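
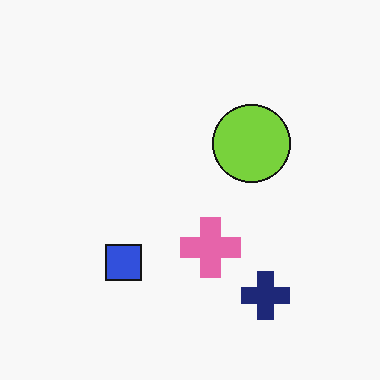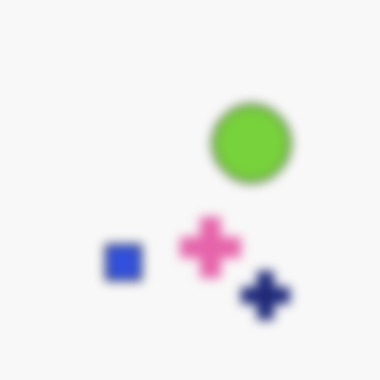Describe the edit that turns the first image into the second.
Strongly gaussian-blurred.

Shape edges and outlines are uniformly softened across the whole image.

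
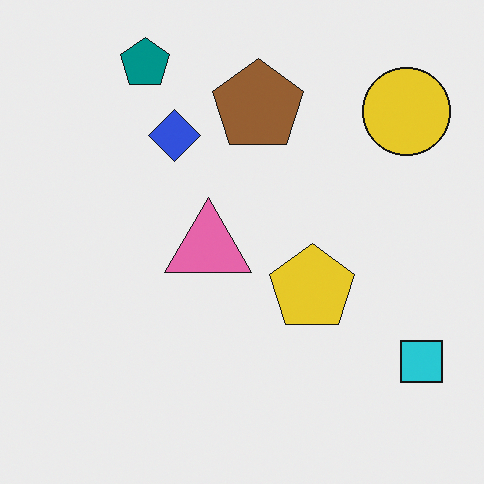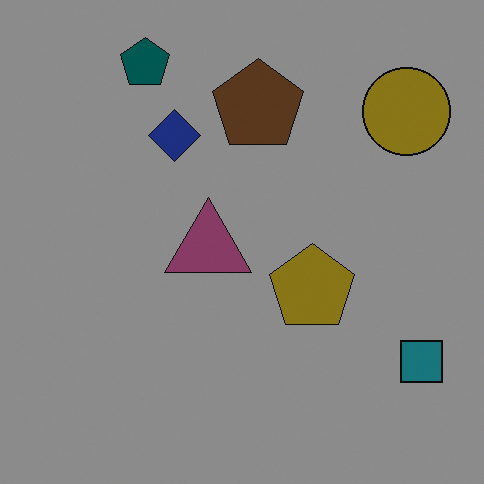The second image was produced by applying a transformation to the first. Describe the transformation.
It was noticeably darkened.

Every pixel — background and shapes alike — is uniformly darkened.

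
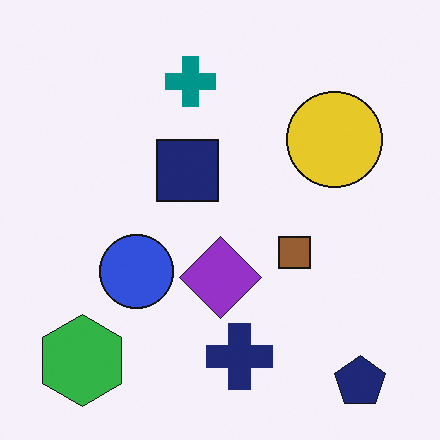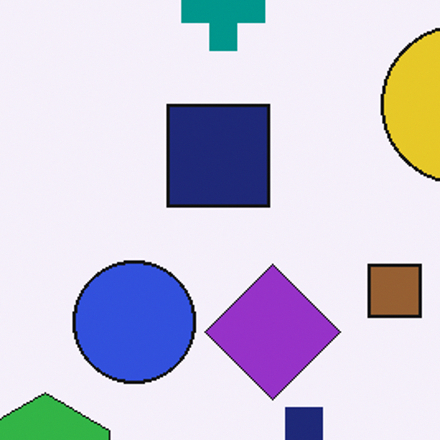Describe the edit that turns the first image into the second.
This is the original image cropped to a noticeably smaller region and rescaled.

The visible shapes are larger and the field of view is narrower; shapes near the original edges may be partly or wholly outside the frame — a crop-and-rescale.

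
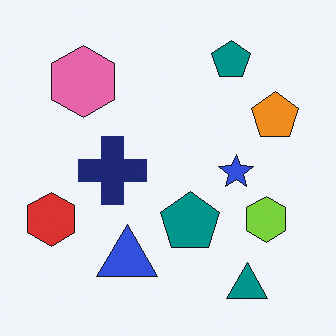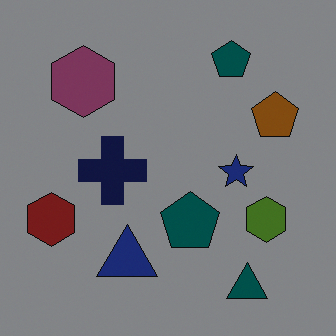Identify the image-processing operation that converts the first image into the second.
The image was substantially darkened.

Every pixel — background and shapes alike — is uniformly darkened.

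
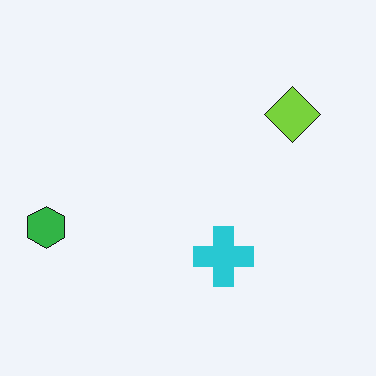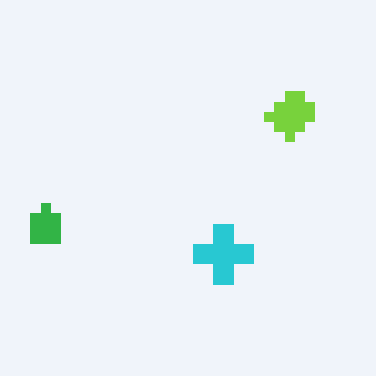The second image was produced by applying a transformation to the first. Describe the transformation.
It was heavily pixelated into large blocks.

Shapes are reduced to large square blocks; fine edges and outlines are lost — a downscale-then-upscale (mosaic) effect.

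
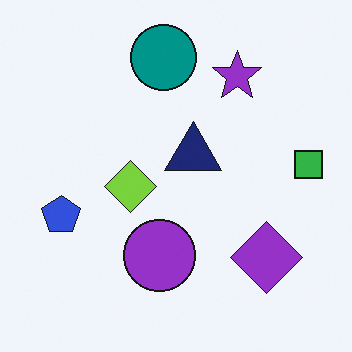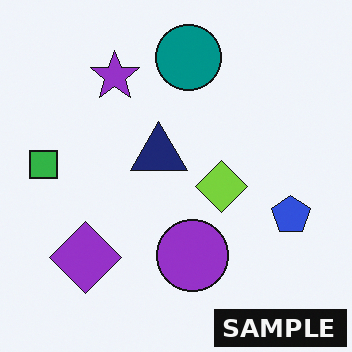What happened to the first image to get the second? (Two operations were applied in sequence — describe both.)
This is the original image flipped horizontally (left ↔ right), then watermarked with the text "SAMPLE" in the lower-right corner.

The green square is in the right of the first image and the left of the second — shapes on opposite sides of the vertical midline have swapped in a mirror flip. A dark label reading "SAMPLE" appears in the lower-right corner.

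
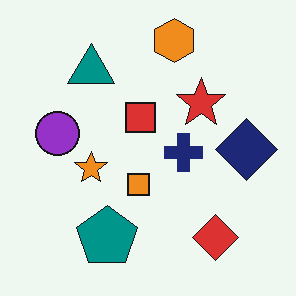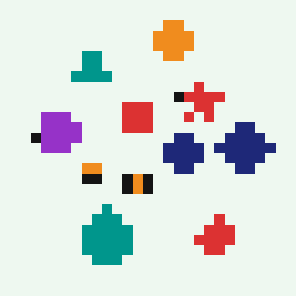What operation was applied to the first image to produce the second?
The second image is the first heavily pixelated into large blocks.

Shapes are reduced to large square blocks; fine edges and outlines are lost — a downscale-then-upscale (mosaic) effect.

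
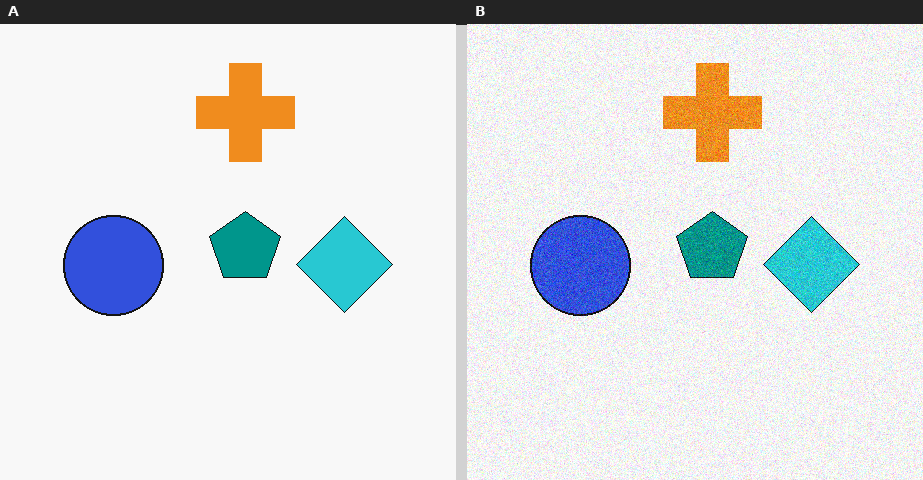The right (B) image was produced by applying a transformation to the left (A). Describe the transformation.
Degraded with visible gaussian noise.

Random speckle covers the whole image, including the flat background.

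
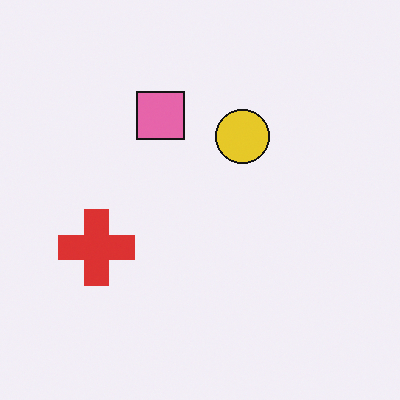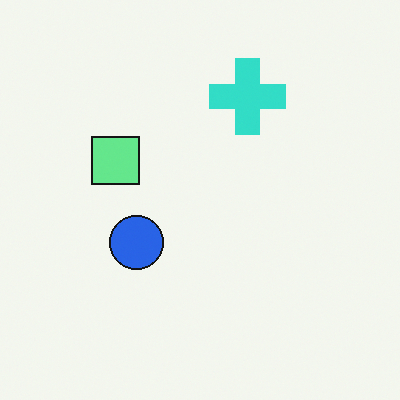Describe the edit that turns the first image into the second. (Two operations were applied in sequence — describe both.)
It was transposed (reflected across the top-left ↔ bottom-right diagonal), then hue-shifted by a large amount.

Shapes have swapped their row and column positions — what was in the top-right is now in the bottom-left — a diagonal reflection. Every shape's color has rotated by the same amount around the hue wheel — a uniform hue shift.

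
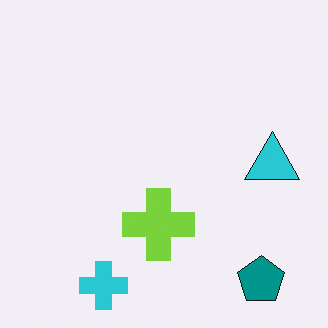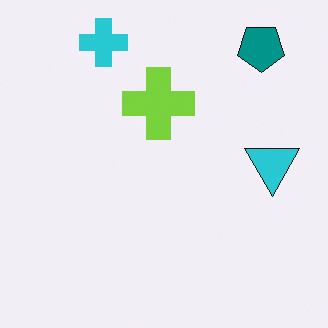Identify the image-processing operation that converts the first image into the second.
This is the original image flipped vertically (top ↔ bottom).

The cyan cross is in the bottom-left of the first image and the top-left of the second — shapes on opposite sides of the horizontal midline have swapped in a mirror flip.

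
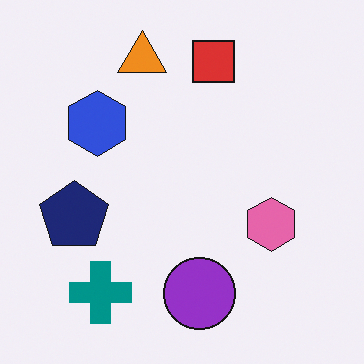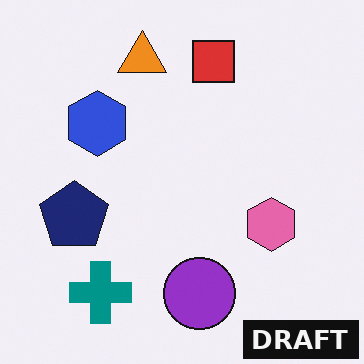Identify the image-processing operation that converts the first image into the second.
The transformation is: watermarked with the text "DRAFT" in the lower-right corner.

A dark label reading "DRAFT" appears in the lower-right corner.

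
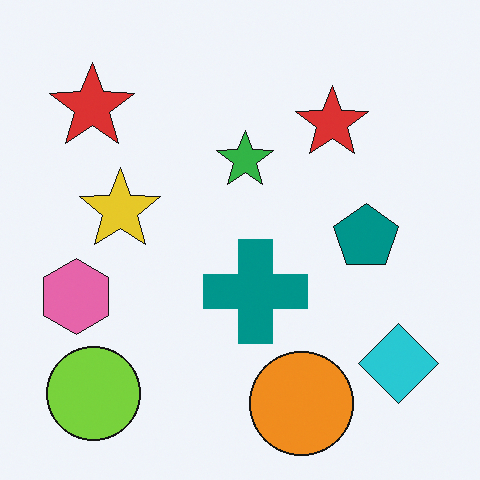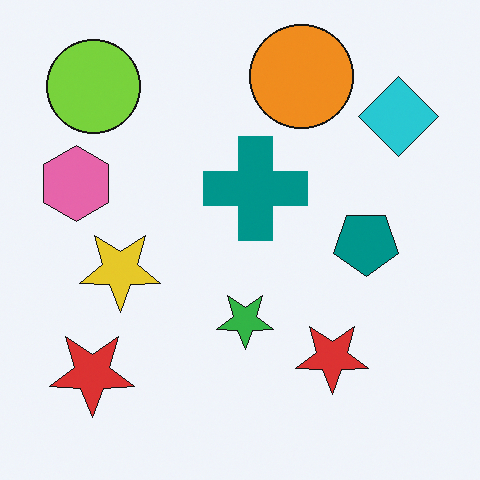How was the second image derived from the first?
Flipped vertically (top ↔ bottom).

The orange circle is in the bottom of the first image and the top of the second — shapes on opposite sides of the horizontal midline have swapped in a mirror flip.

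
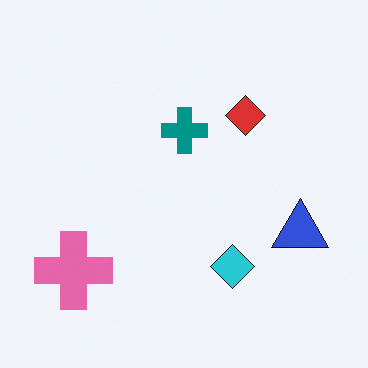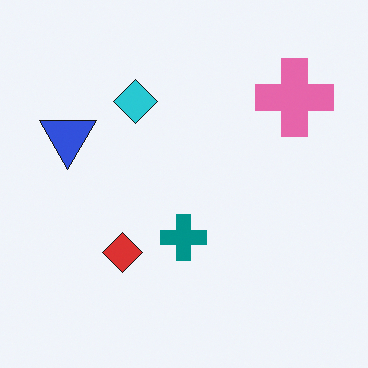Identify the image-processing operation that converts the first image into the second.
Rotated 180°.

The pink cross sits in the bottom-left of the first image and the top-right of the second — consistent with a whole-image 180° rotation.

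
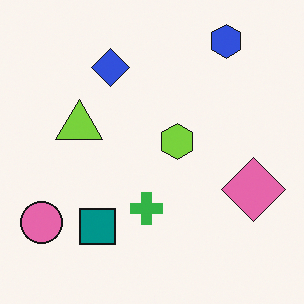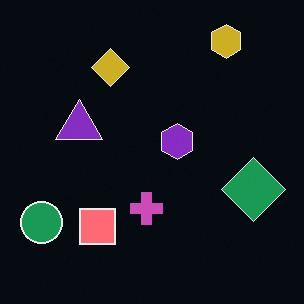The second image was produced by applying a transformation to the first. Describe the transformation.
This is the original image color-inverted (negative).

The light background has become dark and every shape's color is its complement — a photographic negative.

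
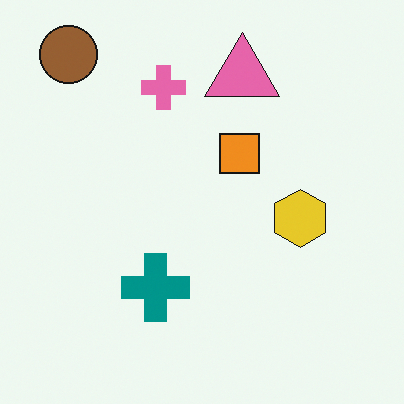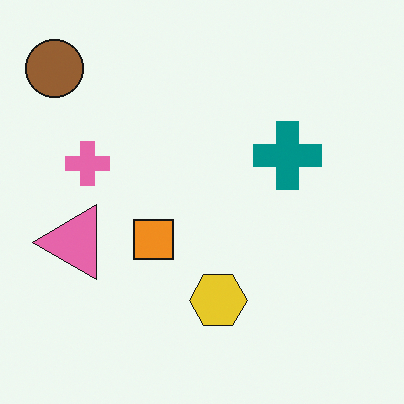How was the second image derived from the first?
The image was transposed (reflected across the top-left ↔ bottom-right diagonal).

Shapes have swapped their row and column positions — what was in the top-right is now in the bottom-left — a diagonal reflection.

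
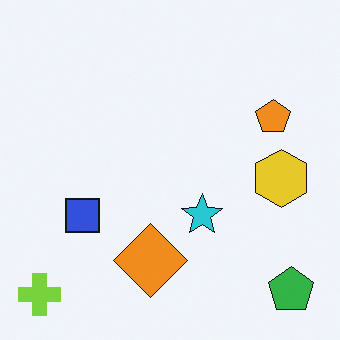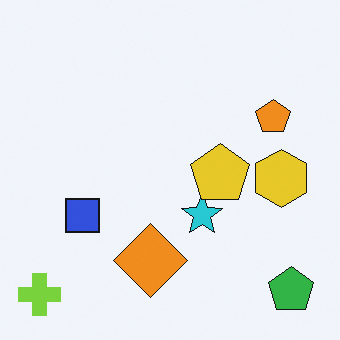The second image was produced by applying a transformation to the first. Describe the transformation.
This is the original image overlaid with an additional yellow pentagon.

A yellow pentagon appears in the second image that is absent from the first.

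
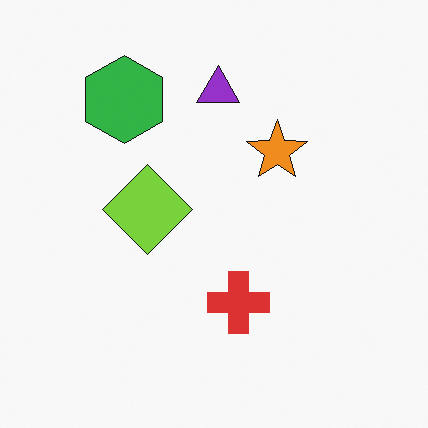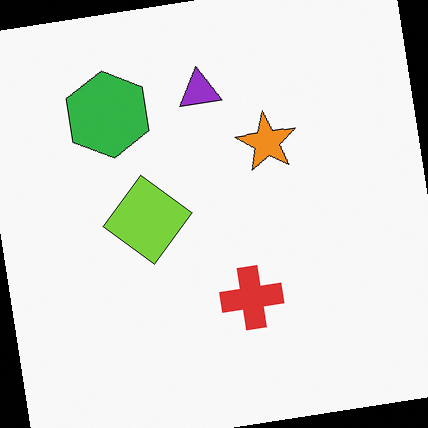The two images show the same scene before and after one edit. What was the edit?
The image was rotated counter-clockwise by a few degrees.

Every shape is tilted by the same angle and the image corners show triangular fill wedges — a whole-image rotation by a non-right angle.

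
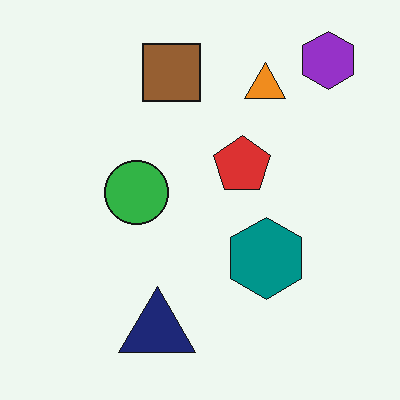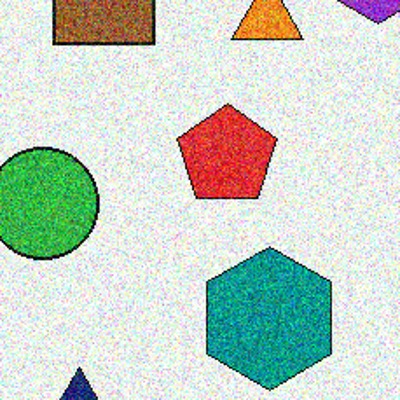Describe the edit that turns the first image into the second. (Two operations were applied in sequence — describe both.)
It was degraded with heavy additive noise, then cropped tightly and scaled back up.

Random speckle covers the whole image, including the flat background. The visible shapes are larger and the field of view is narrower; shapes near the original edges may be partly or wholly outside the frame — a crop-and-rescale.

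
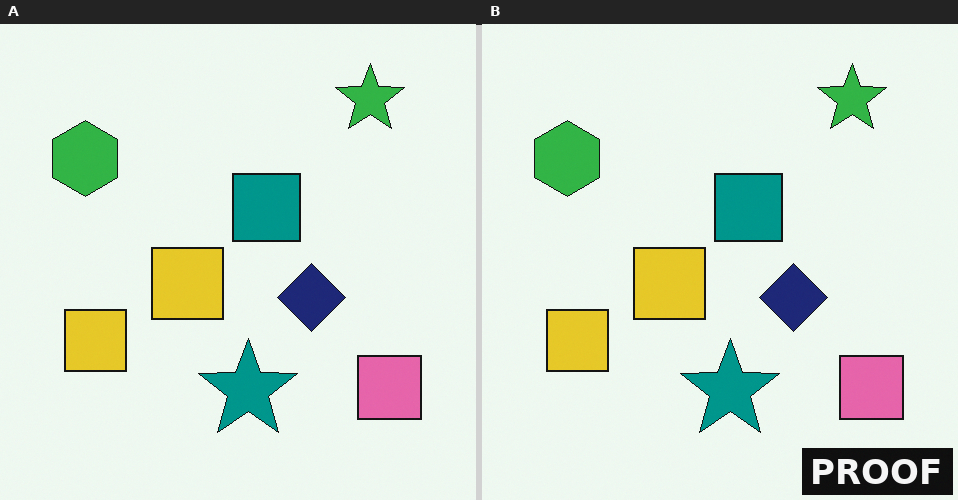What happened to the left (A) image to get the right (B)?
Watermarked with the text "PROOF" in the lower-right corner.

A dark label reading "PROOF" appears in the lower-right corner.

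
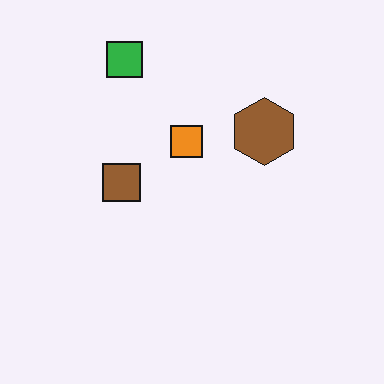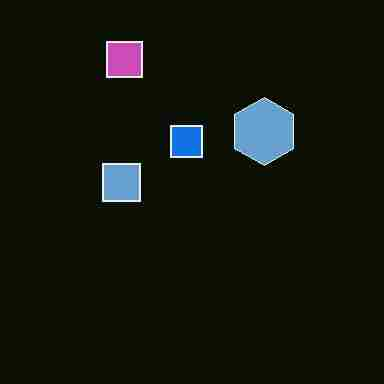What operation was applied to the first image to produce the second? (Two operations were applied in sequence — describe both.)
This is the original image color-inverted (negative), then heavily JPEG-compressed with obvious blocking artifacts.

The light background has become dark and every shape's color is its complement — a photographic negative. Blocky 8×8 compression artifacts appear around shape edges and the flat background shows ringing — characteristic JPEG degradation.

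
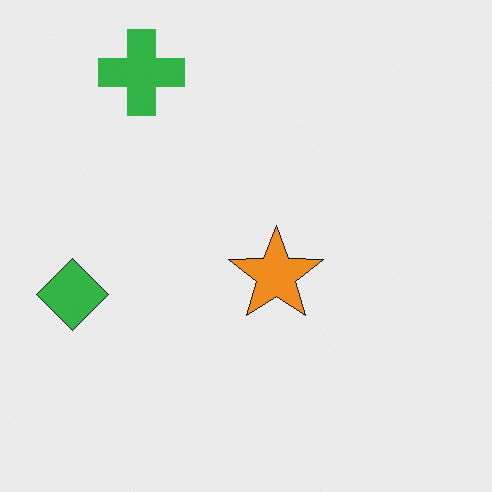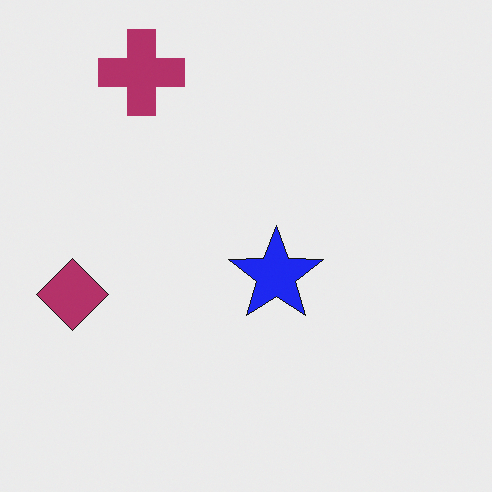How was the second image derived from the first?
The second image is the first hue-shifted through roughly half the color wheel.

Every shape's color has rotated by the same amount around the hue wheel — a uniform hue shift.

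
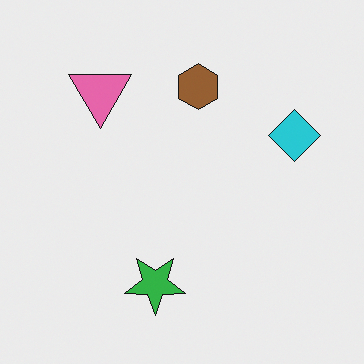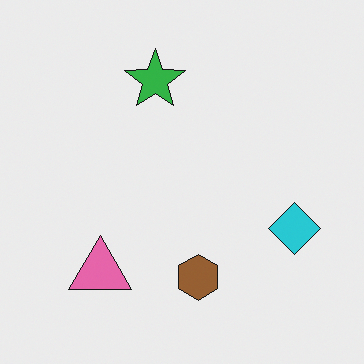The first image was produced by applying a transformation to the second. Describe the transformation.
The first image is the second flipped vertically (top ↔ bottom).

The green star is in the top of the second image and the bottom of the first — shapes on opposite sides of the horizontal midline have swapped in a mirror flip.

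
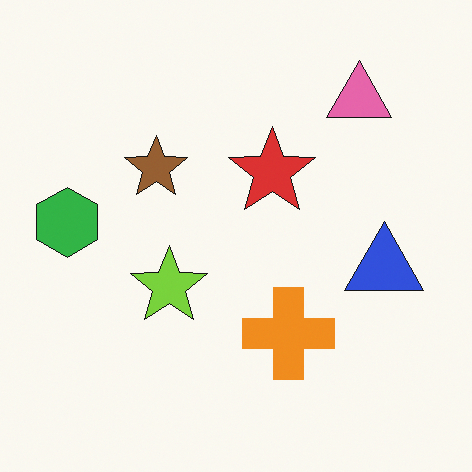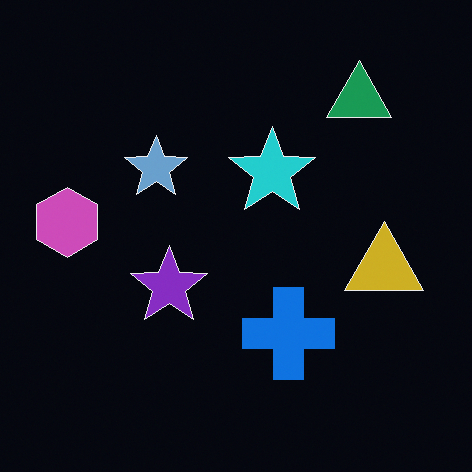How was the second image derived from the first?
It was color-inverted (negative).

The light background has become dark and every shape's color is its complement — a photographic negative.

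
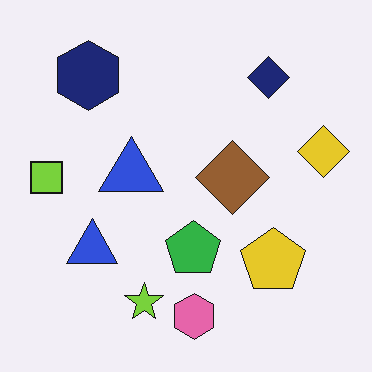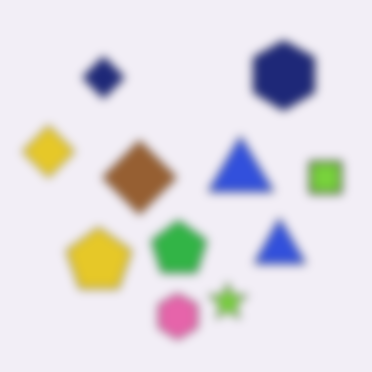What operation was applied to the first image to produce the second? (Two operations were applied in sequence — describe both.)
The transformation is: moderately blurred, then flipped horizontally (left ↔ right).

Shape edges and outlines are uniformly softened across the whole image. The lime square is in the left of the first image and the right of the second — shapes on opposite sides of the vertical midline have swapped in a mirror flip.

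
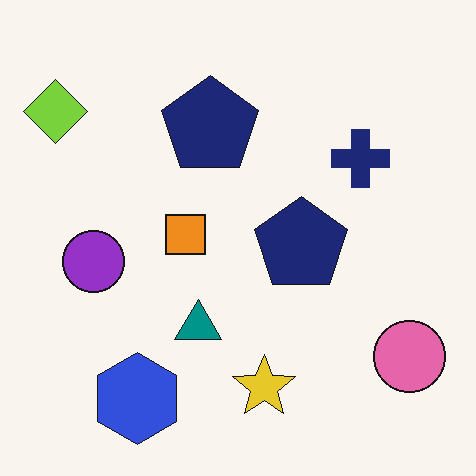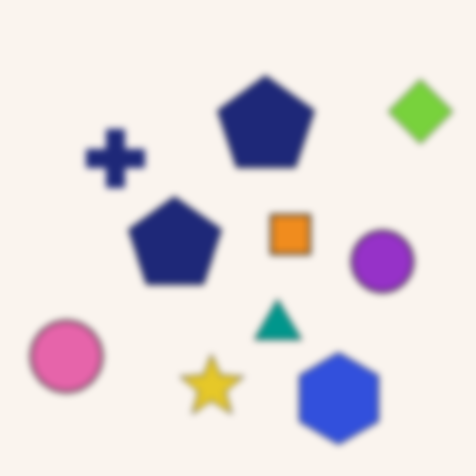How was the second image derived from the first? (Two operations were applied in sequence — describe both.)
The image was moderately blurred, then flipped horizontally (left ↔ right).

Shape edges and outlines are uniformly softened across the whole image. The lime diamond is in the top-left of the first image and the top-right of the second — shapes on opposite sides of the vertical midline have swapped in a mirror flip.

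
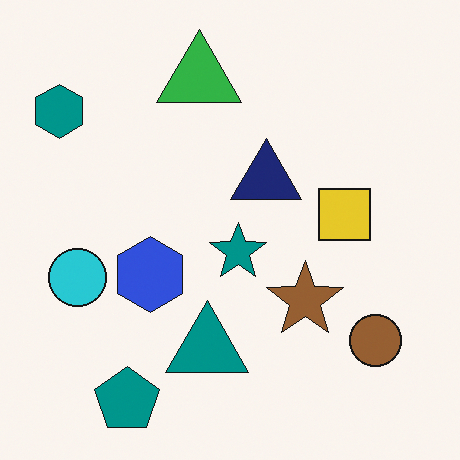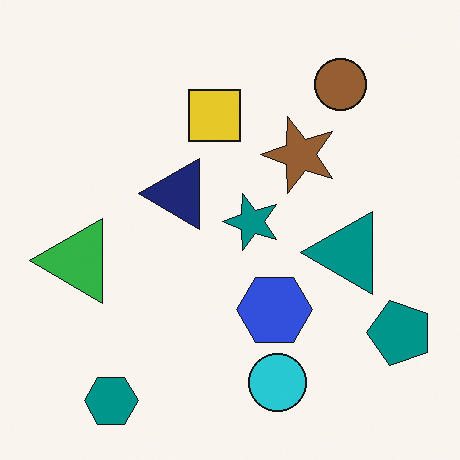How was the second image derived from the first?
The second image is the first rotated 90° counter-clockwise.

The teal hexagon sits in the top-left of the first image and the bottom-left of the second — consistent with a whole-image 90° counter-clockwise rotation.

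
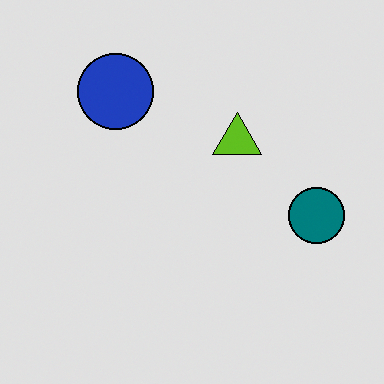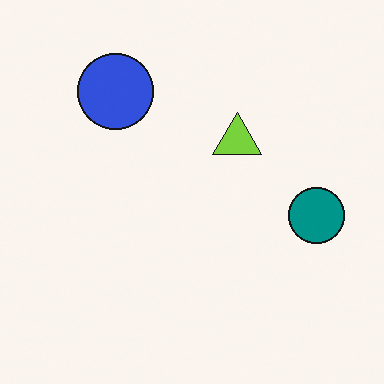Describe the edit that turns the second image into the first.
It was moderately posterized.

Each flat color has snapped to a coarser quantized level — most visibly, the near-white background has dropped to a flat grey.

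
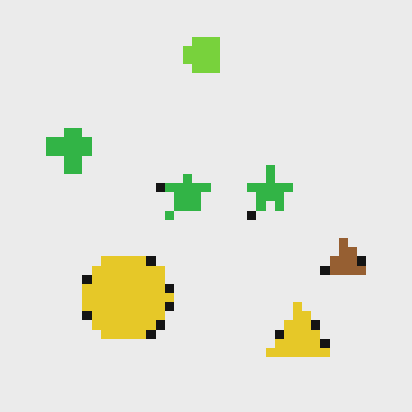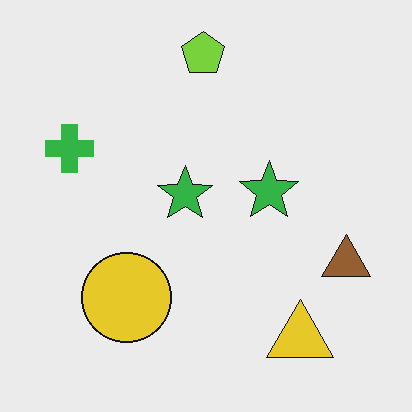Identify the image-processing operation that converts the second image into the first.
It was heavily pixelated into large blocks.

Shapes are reduced to large square blocks; fine edges and outlines are lost — a downscale-then-upscale (mosaic) effect.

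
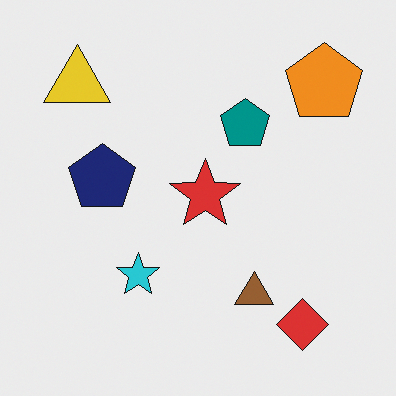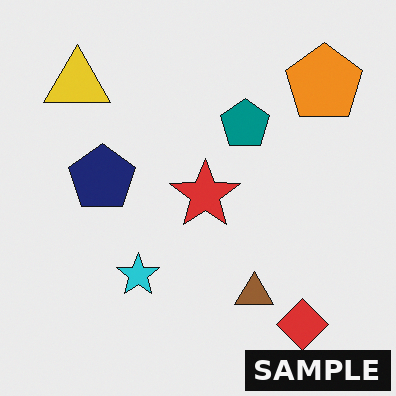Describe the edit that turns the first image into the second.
Watermarked with the text "SAMPLE" in the lower-right corner.

A dark label reading "SAMPLE" appears in the lower-right corner.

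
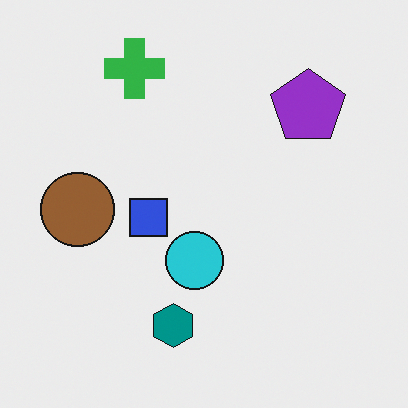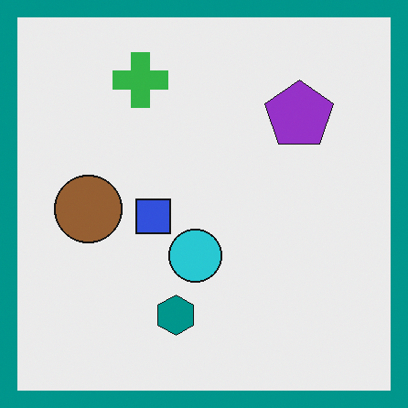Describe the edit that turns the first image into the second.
The transformation is: framed with a teal border.

A solid teal frame runs around the edge of the second image, with the content slightly shrunk inside it.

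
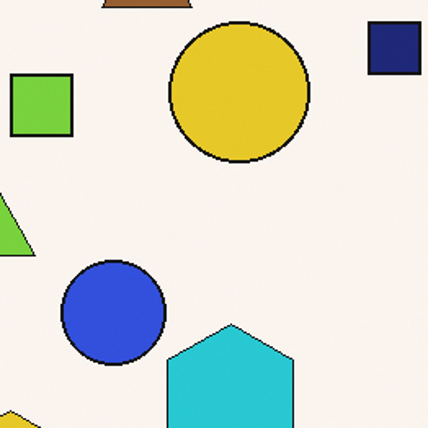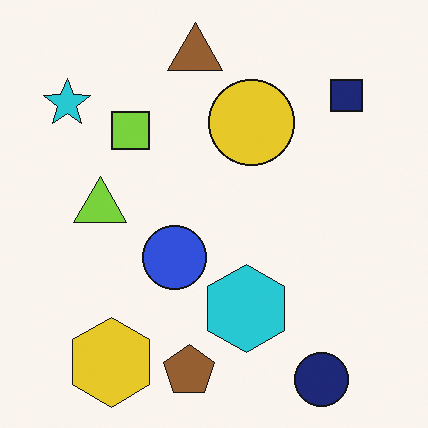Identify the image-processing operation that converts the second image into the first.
The transformation is: cropped tightly and scaled back up.

The visible shapes are larger and the field of view is narrower; shapes near the original edges may be partly or wholly outside the frame — a crop-and-rescale.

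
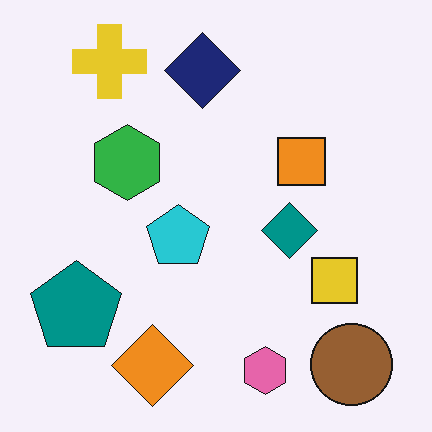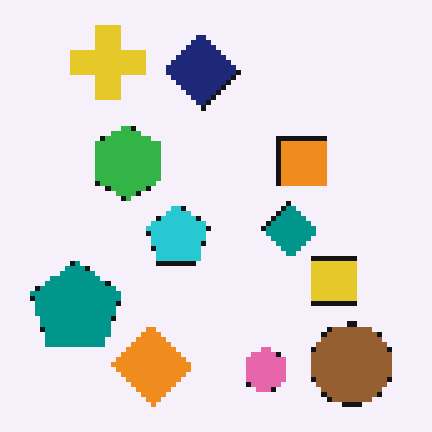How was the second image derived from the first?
It was mildly pixelated.

Shapes are reduced to large square blocks; fine edges and outlines are lost — a downscale-then-upscale (mosaic) effect.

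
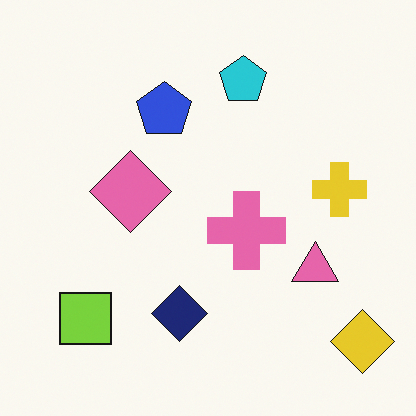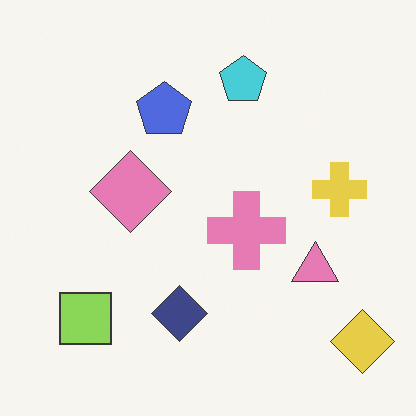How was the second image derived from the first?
The image was given slightly reduced contrast.

Tones are pushed toward mid-grey across the whole image — a global contrast change.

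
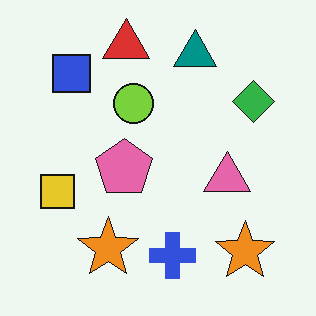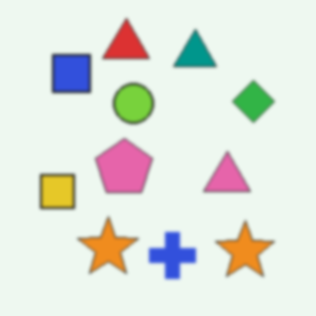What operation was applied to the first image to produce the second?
The image was slightly softened.

Shape edges and outlines are uniformly softened across the whole image.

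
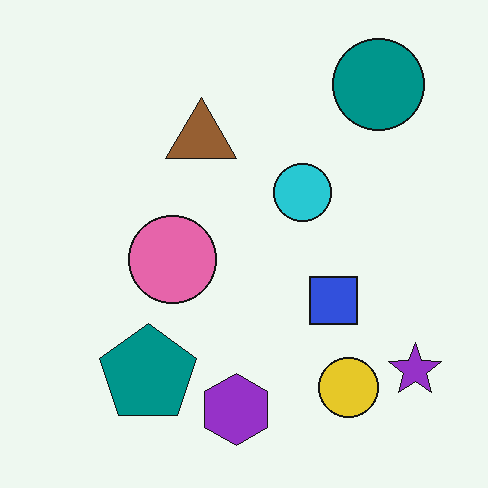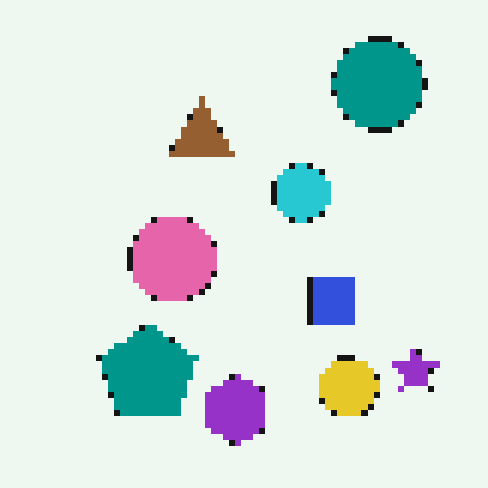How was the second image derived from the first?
It was moderately pixelated.

Shapes are reduced to large square blocks; fine edges and outlines are lost — a downscale-then-upscale (mosaic) effect.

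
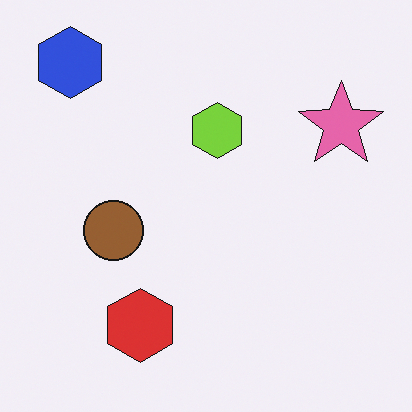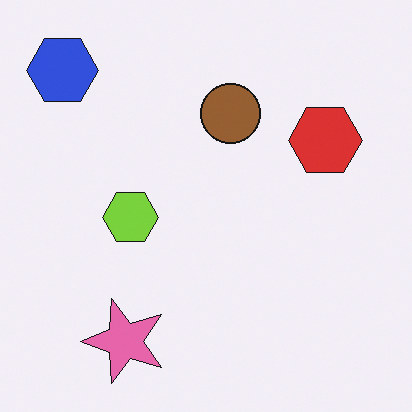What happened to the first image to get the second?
It was transposed (reflected across the top-left ↔ bottom-right diagonal).

Shapes have swapped their row and column positions — what was in the top-right is now in the bottom-left — a diagonal reflection.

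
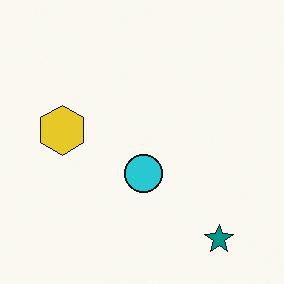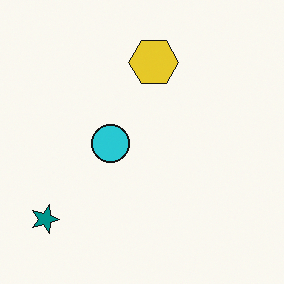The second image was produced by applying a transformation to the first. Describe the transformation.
The image was rotated 90° clockwise.

The teal star sits in the bottom-right of the first image and the bottom-left of the second — consistent with a whole-image 90° clockwise rotation.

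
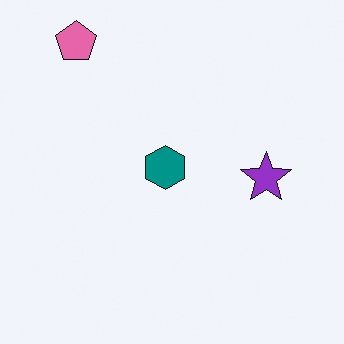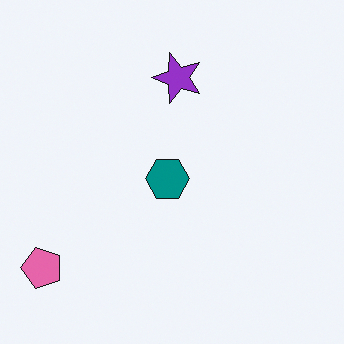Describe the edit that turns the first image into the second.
It was rotated 90° counter-clockwise.

The pink pentagon sits in the top-left of the first image and the bottom-left of the second — consistent with a whole-image 90° counter-clockwise rotation.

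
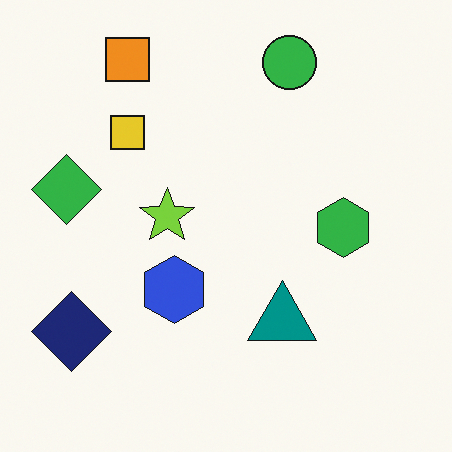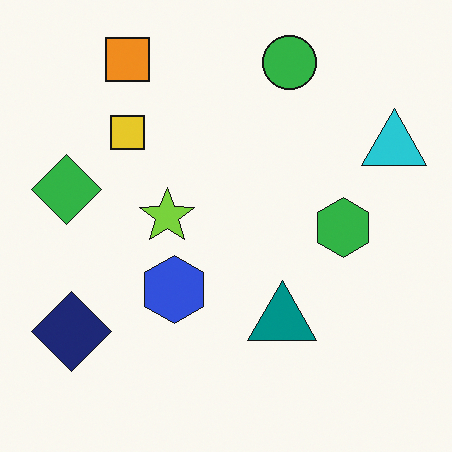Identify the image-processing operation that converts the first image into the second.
The transformation is: overlaid with an additional cyan triangle.

A cyan triangle appears in the second image that is absent from the first.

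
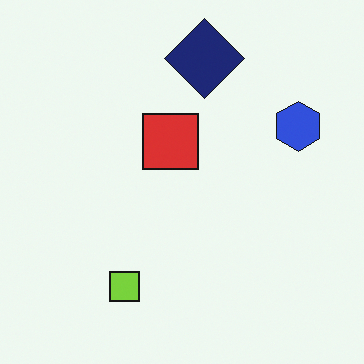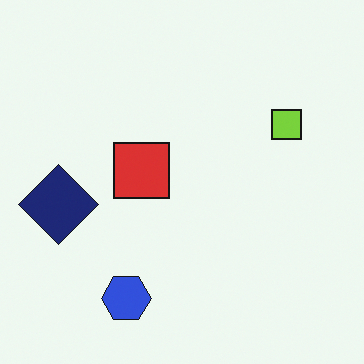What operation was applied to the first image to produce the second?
The image was transposed (reflected across the top-left ↔ bottom-right diagonal).

Shapes have swapped their row and column positions — what was in the top-right is now in the bottom-left — a diagonal reflection.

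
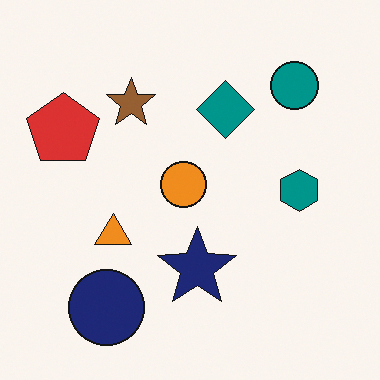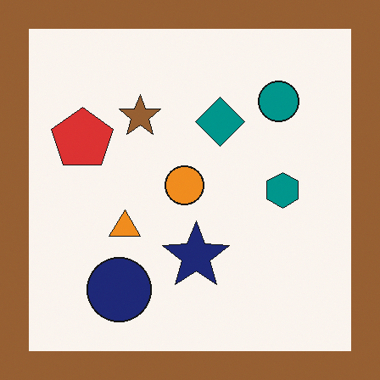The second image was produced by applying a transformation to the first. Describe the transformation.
The image was framed with a brown border.

A solid brown frame runs around the edge of the second image, with the content slightly shrunk inside it.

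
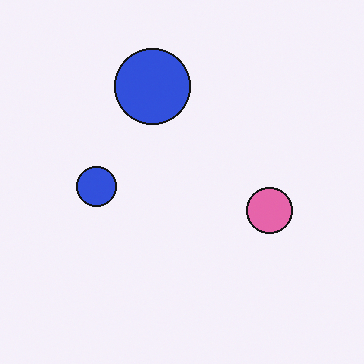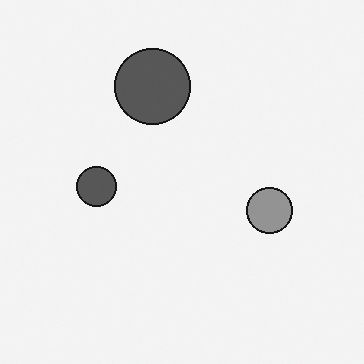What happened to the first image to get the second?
Converted to grayscale.

All color is removed — every shape is now a shade of grey.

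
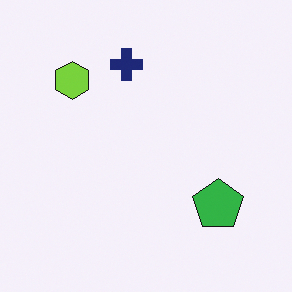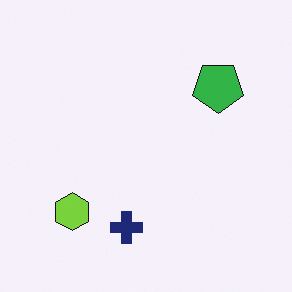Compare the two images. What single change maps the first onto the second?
The image was flipped vertically (top ↔ bottom).

The navy cross is in the top of the first image and the bottom of the second — shapes on opposite sides of the horizontal midline have swapped in a mirror flip.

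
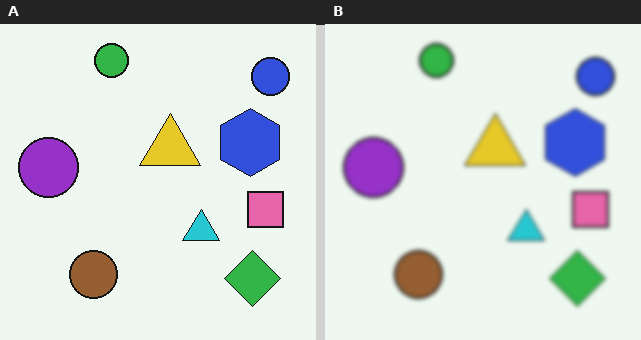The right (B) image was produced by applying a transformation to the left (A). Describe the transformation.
The transformation is: slightly softened.

Shape edges and outlines are uniformly softened across the whole image.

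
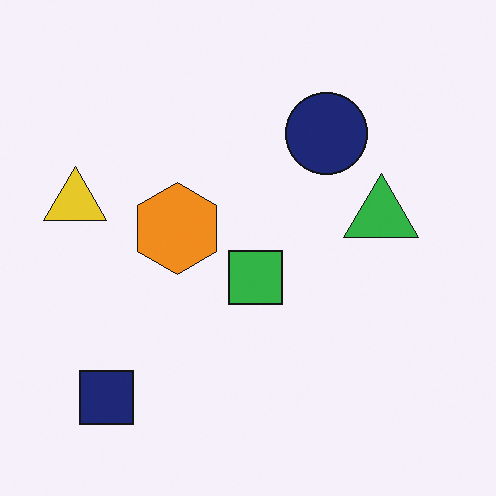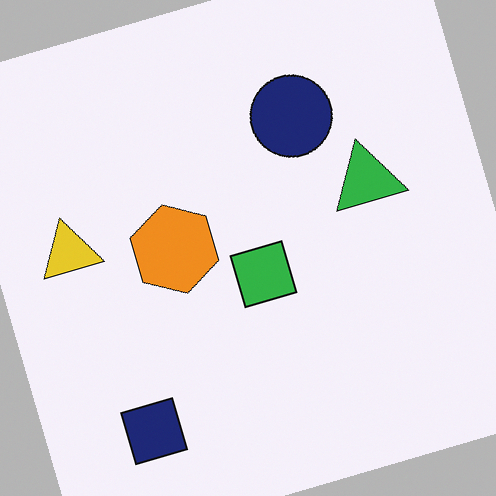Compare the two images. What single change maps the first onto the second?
This is the original image rotated counter-clockwise by a clearly visible amount.

Every shape is tilted by the same angle and the image corners show triangular fill wedges — a whole-image rotation by a non-right angle.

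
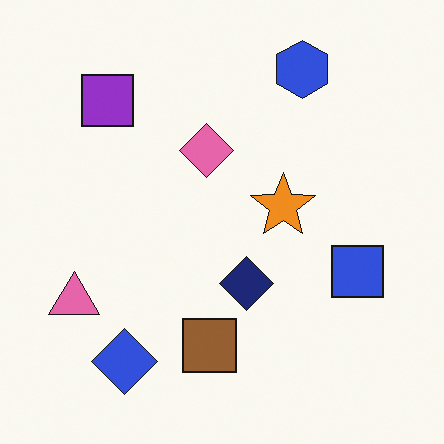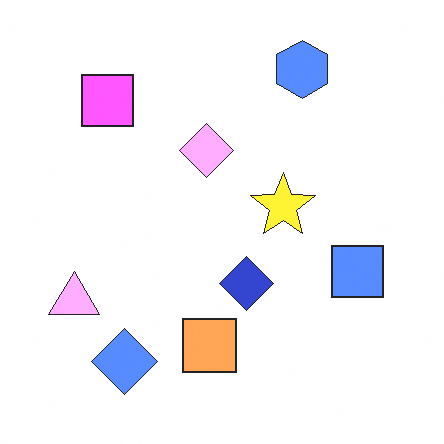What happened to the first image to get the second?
It was noticeably brightened.

Every pixel — background and shapes alike — is uniformly brightened.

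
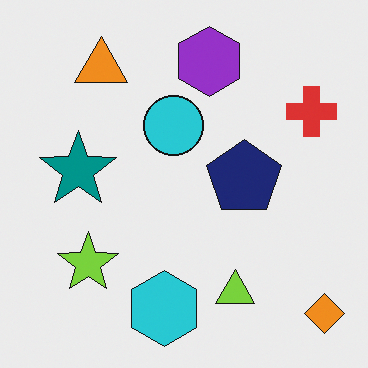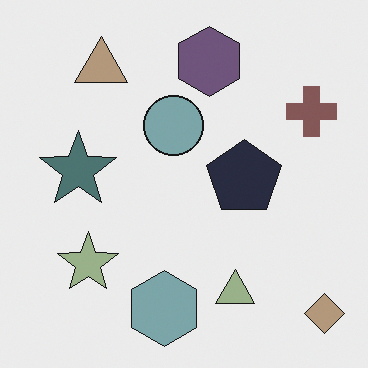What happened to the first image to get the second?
Made much more muted (saturation change).

All colors are more muted and greyish — a global saturation change.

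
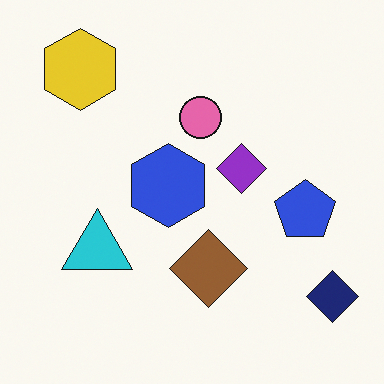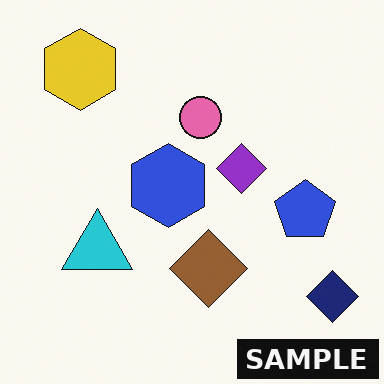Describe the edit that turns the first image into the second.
The transformation is: watermarked with the text "SAMPLE" in the lower-right corner.

A dark label reading "SAMPLE" appears in the lower-right corner.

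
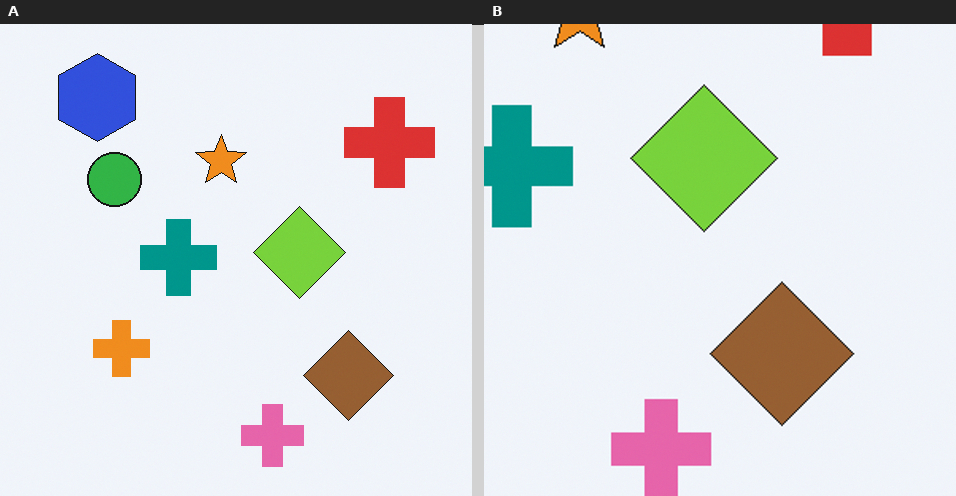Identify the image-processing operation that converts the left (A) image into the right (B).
It was cropped to a modestly smaller region and rescaled.

The visible shapes are larger and the field of view is narrower; shapes near the original edges may be partly or wholly outside the frame — a crop-and-rescale.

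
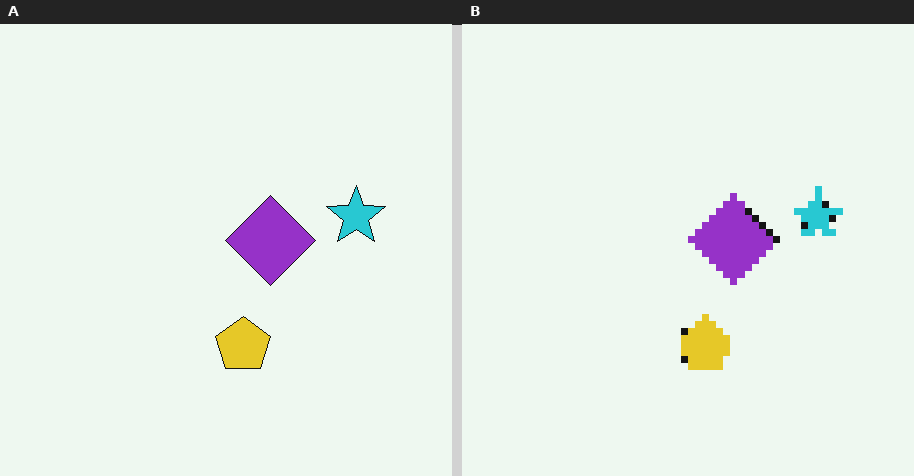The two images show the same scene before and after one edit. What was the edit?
It was pixelated into visible square blocks.

Shapes are reduced to large square blocks; fine edges and outlines are lost — a downscale-then-upscale (mosaic) effect.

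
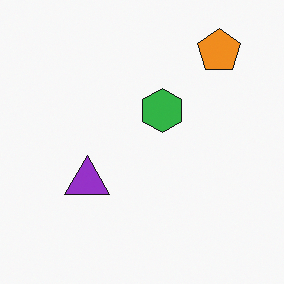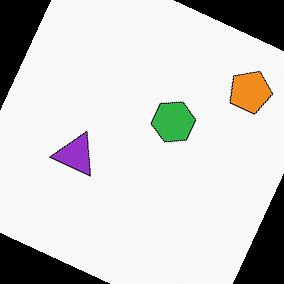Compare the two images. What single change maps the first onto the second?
Rotated clockwise by a clearly visible amount.

Every shape is tilted by the same angle and the image corners show triangular fill wedges — a whole-image rotation by a non-right angle.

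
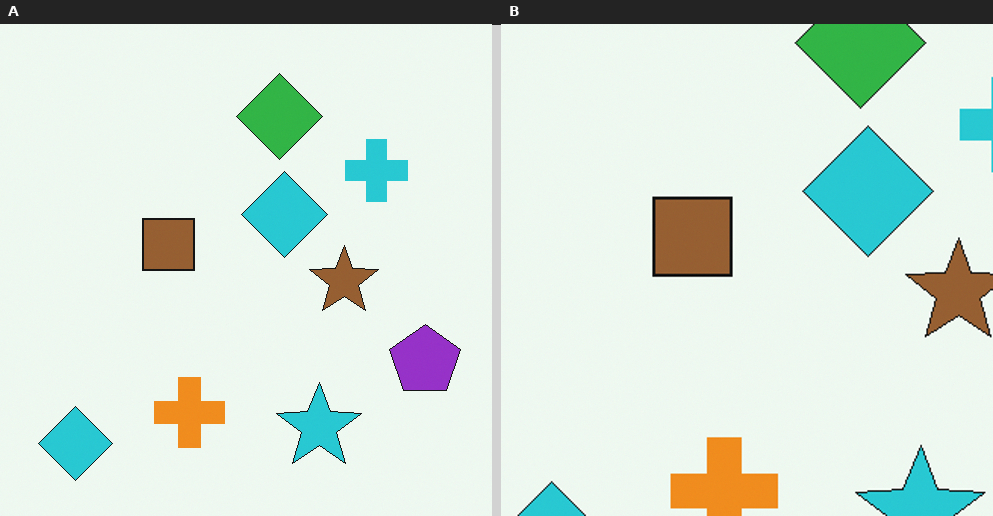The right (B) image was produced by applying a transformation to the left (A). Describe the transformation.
It was cropped to a modestly smaller region and rescaled.

The visible shapes are larger and the field of view is narrower; shapes near the original edges may be partly or wholly outside the frame — a crop-and-rescale.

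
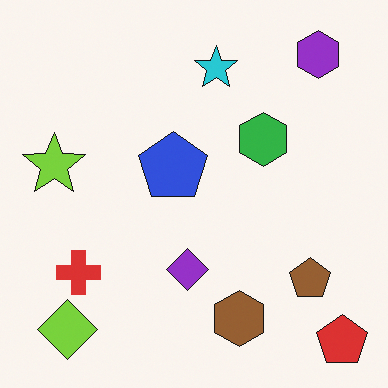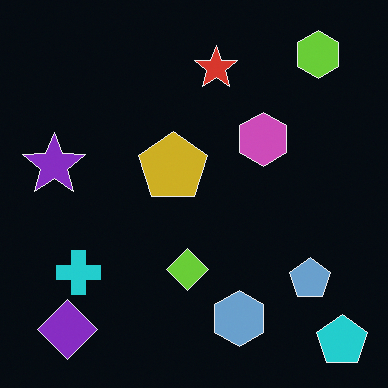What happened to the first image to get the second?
It was color-inverted (negative).

The light background has become dark and every shape's color is its complement — a photographic negative.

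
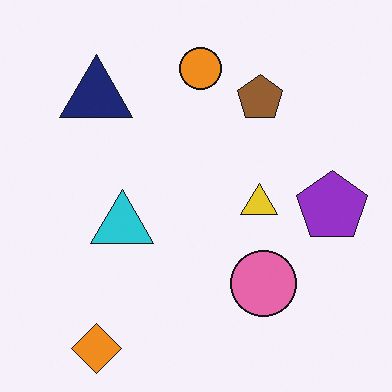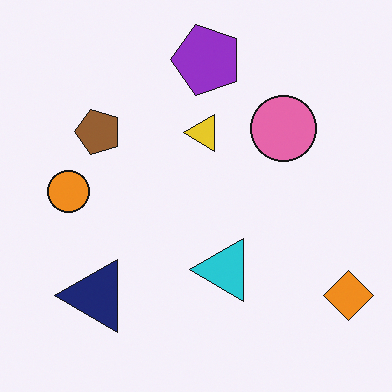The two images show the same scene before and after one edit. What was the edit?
The second image is the first rotated 90° counter-clockwise.

The orange diamond sits in the bottom-left of the first image and the bottom-right of the second — consistent with a whole-image 90° counter-clockwise rotation.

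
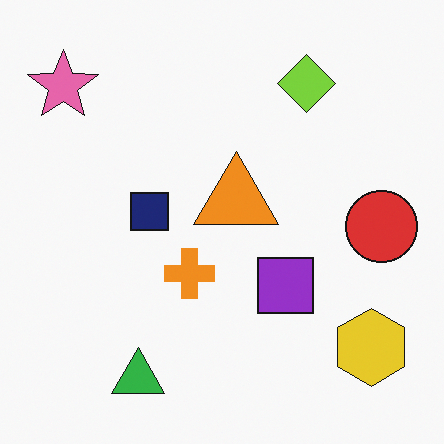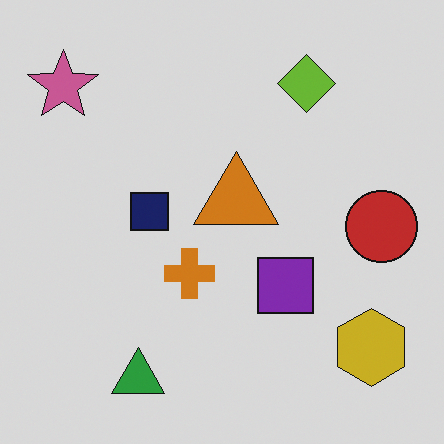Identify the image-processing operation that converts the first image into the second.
The transformation is: darkened a little.

Every pixel — background and shapes alike — is uniformly darkened.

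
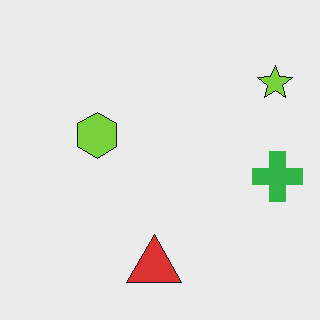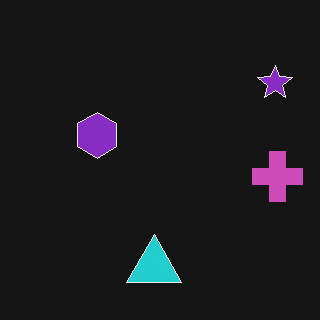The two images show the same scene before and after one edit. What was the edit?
Color-inverted (negative).

The light background has become dark and every shape's color is its complement — a photographic negative.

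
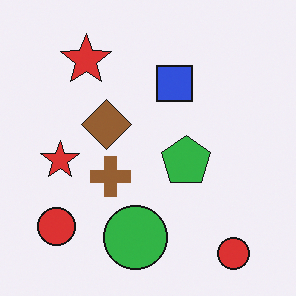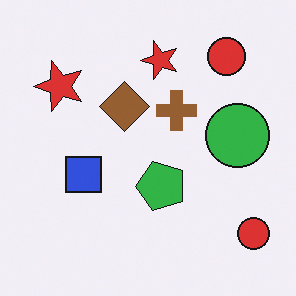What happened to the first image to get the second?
This is the original image transposed (reflected across the top-left ↔ bottom-right diagonal).

Shapes have swapped their row and column positions — what was in the top-right is now in the bottom-left — a diagonal reflection.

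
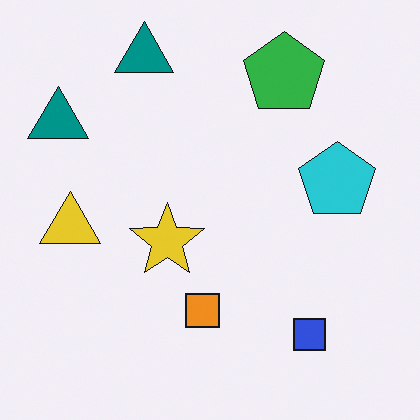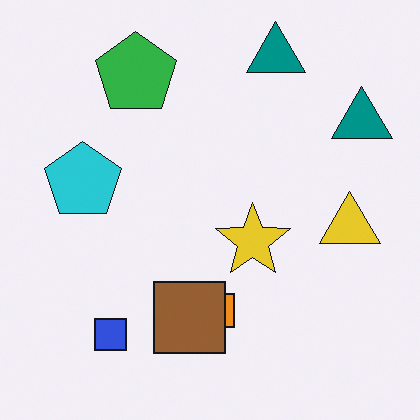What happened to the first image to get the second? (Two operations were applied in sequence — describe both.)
It was flipped horizontally (left ↔ right), then overlaid with an additional brown square.

The yellow triangle is in the left of the first image and the right of the second — shapes on opposite sides of the vertical midline have swapped in a mirror flip. A brown square appears in the second image that is absent from the first.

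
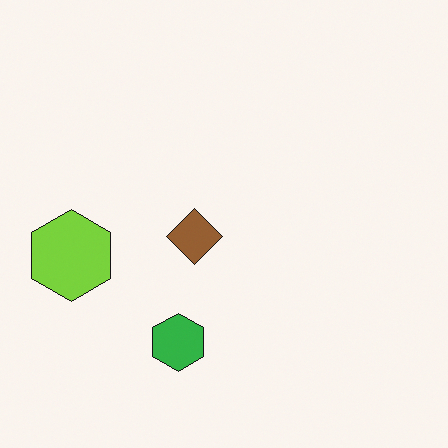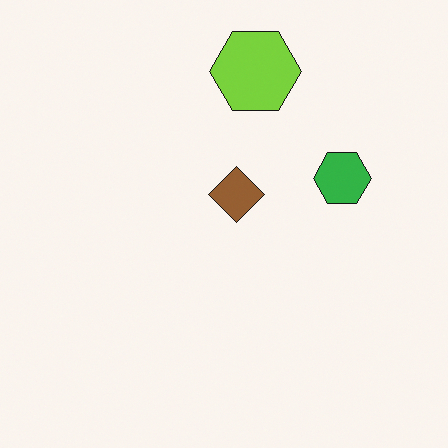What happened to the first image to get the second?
The transformation is: transposed (reflected across the top-left ↔ bottom-right diagonal).

Shapes have swapped their row and column positions — what was in the top-right is now in the bottom-left — a diagonal reflection.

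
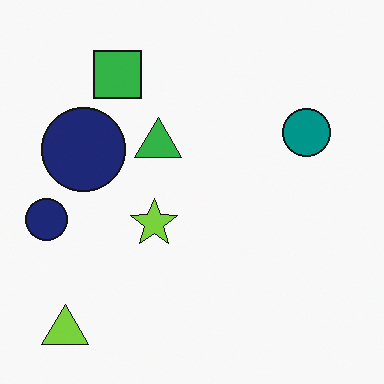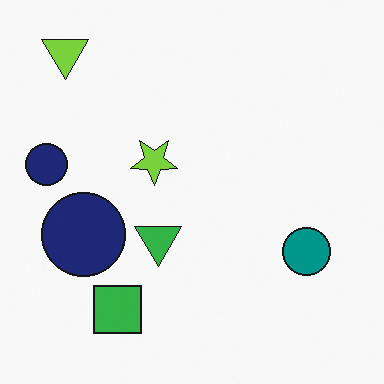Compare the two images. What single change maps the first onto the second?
Flipped vertically (top ↔ bottom).

The lime triangle is in the bottom-left of the first image and the top-left of the second — shapes on opposite sides of the horizontal midline have swapped in a mirror flip.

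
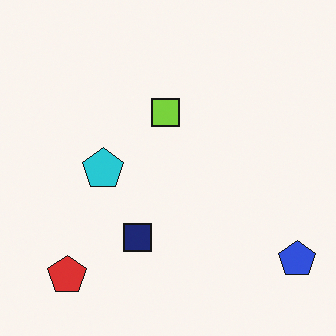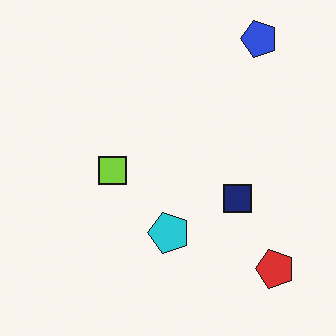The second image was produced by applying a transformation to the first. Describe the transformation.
It was rotated 90° counter-clockwise.

The blue pentagon sits in the bottom-right of the first image and the top-right of the second — consistent with a whole-image 90° counter-clockwise rotation.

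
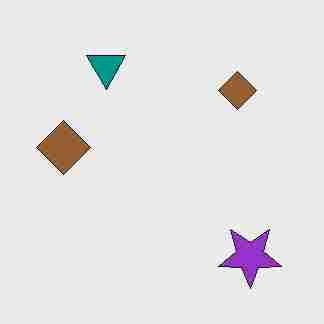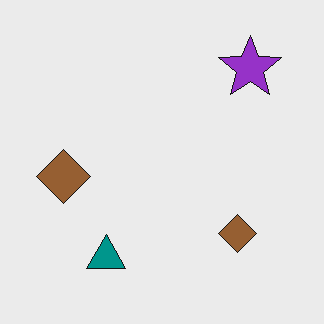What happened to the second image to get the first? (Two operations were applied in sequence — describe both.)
The first image is the second flipped vertically (top ↔ bottom), then heavily JPEG-compressed with obvious blocking artifacts.

The teal triangle is in the bottom-left of the second image and the top-left of the first — shapes on opposite sides of the horizontal midline have swapped in a mirror flip. Blocky 8×8 compression artifacts appear around shape edges and the flat background shows ringing — characteristic JPEG degradation.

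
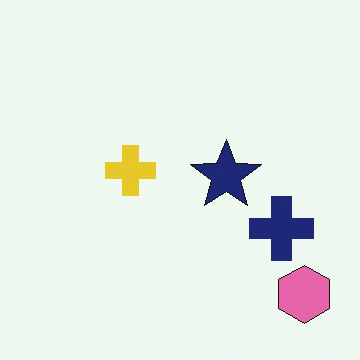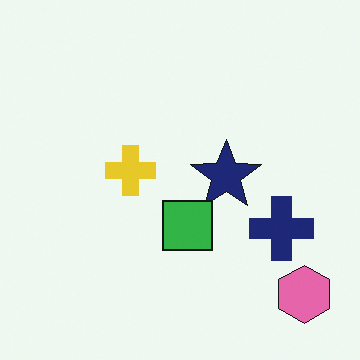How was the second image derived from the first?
The transformation is: overlaid with an additional green square.

A green square appears in the second image that is absent from the first.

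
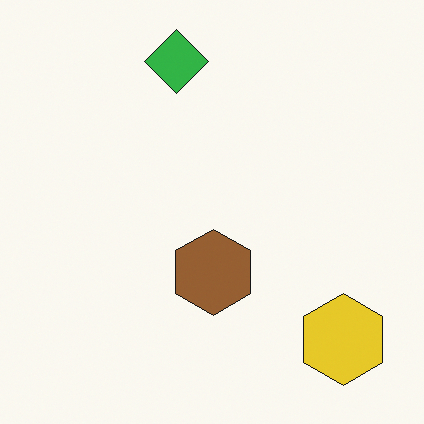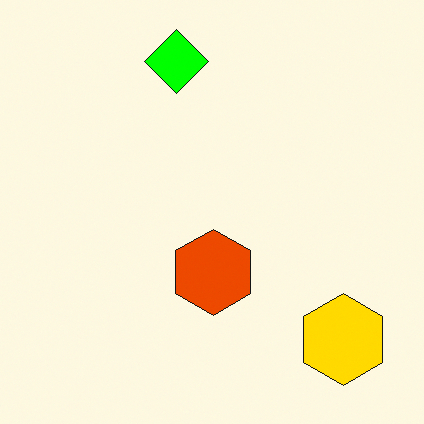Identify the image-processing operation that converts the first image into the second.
The second image is the first made much more vivid (saturation change).

All colors are more vivid — a global saturation change.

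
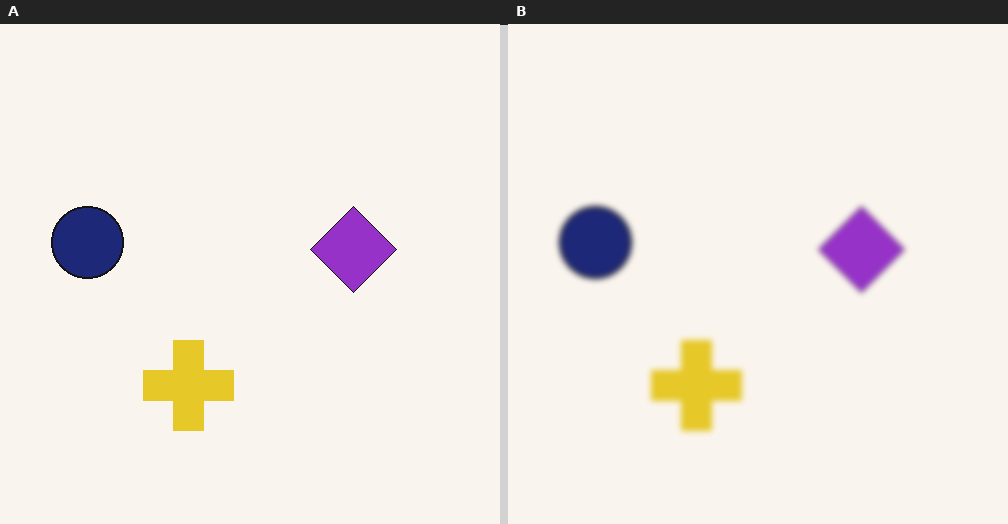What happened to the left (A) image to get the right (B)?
Noticeably gaussian-blurred.

Shape edges and outlines are uniformly softened across the whole image.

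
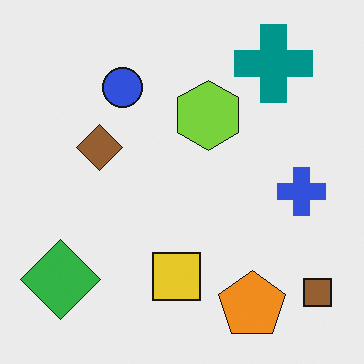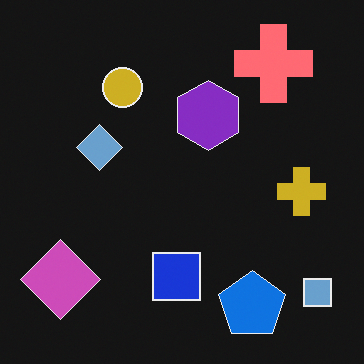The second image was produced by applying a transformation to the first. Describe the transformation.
This is the original image color-inverted (negative).

The light background has become dark and every shape's color is its complement — a photographic negative.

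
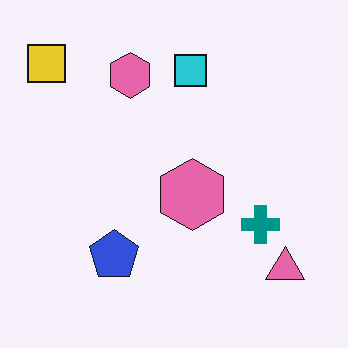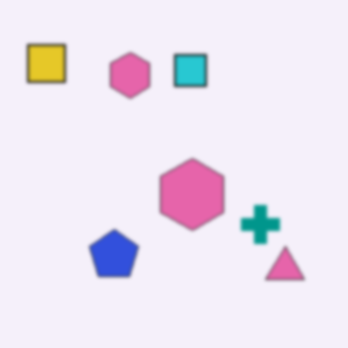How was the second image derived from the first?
The transformation is: given a subtle gaussian blur.

Shape edges and outlines are uniformly softened across the whole image.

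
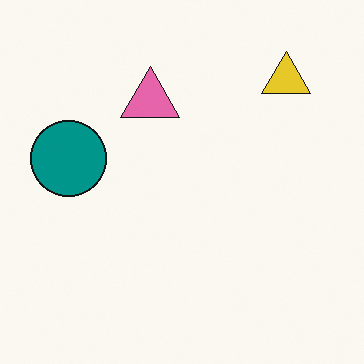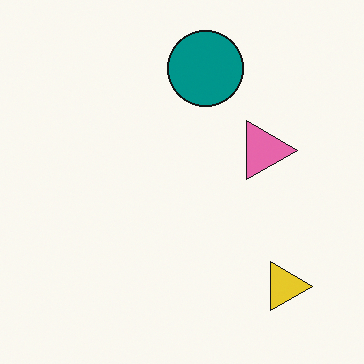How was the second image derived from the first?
The image was rotated 90° clockwise.

The yellow triangle sits in the top-right of the first image and the bottom-right of the second — consistent with a whole-image 90° clockwise rotation.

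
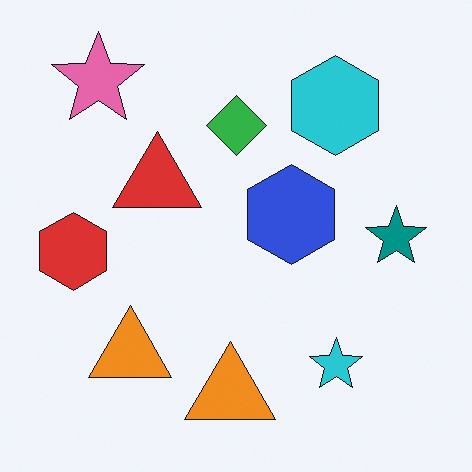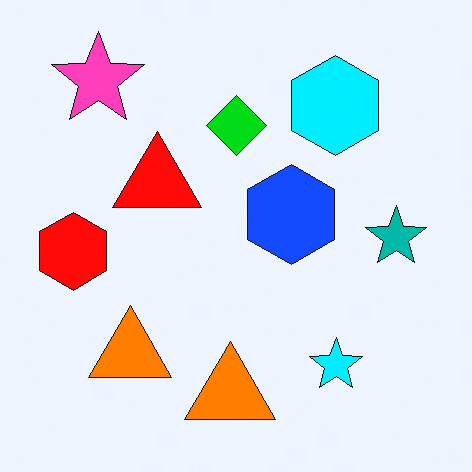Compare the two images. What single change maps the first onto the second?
This is the original image made much more vivid (saturation change).

All colors are more vivid — a global saturation change.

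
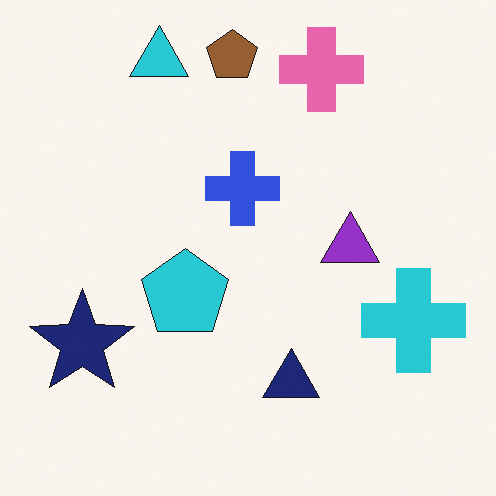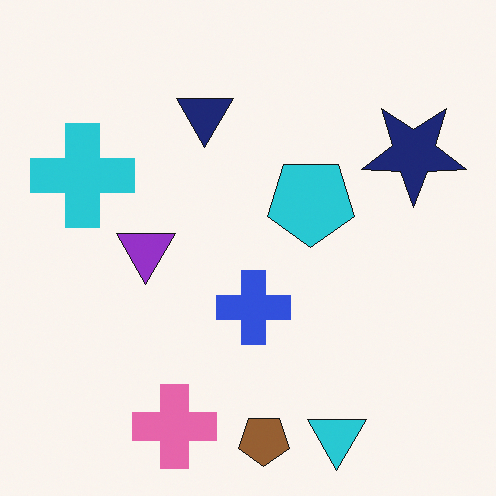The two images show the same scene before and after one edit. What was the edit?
It was rotated 180°.

The cyan triangle sits in the top-left of the first image and the bottom-right of the second — consistent with a whole-image 180° rotation.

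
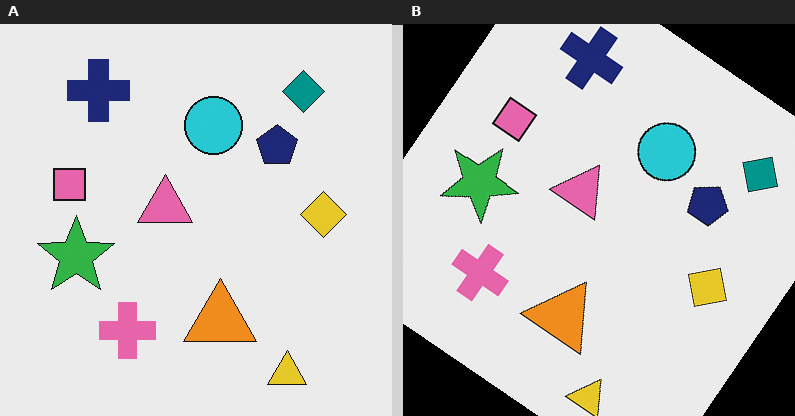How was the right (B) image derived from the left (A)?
The image was rotated clockwise by a large amount — several tens of degrees.

Every shape is tilted by the same angle and the image corners show triangular fill wedges — a whole-image rotation by a non-right angle.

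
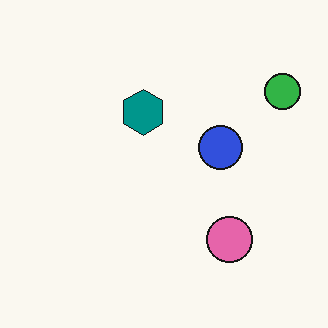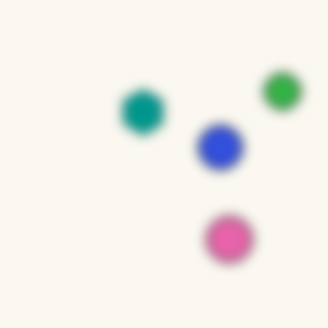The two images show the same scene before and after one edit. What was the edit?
The second image is the first heavily blurred.

Shape edges and outlines are uniformly softened across the whole image.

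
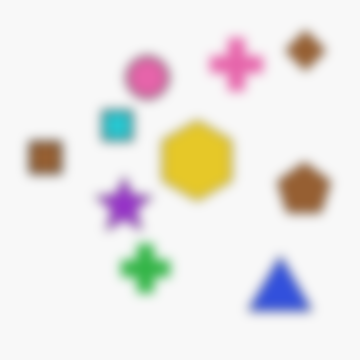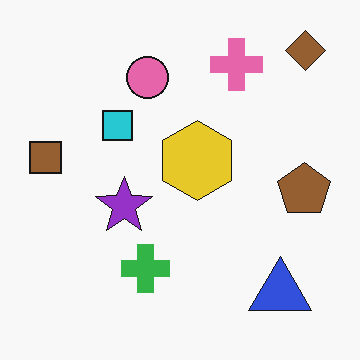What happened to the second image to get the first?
The image was heavily blurred.

Shape edges and outlines are uniformly softened across the whole image.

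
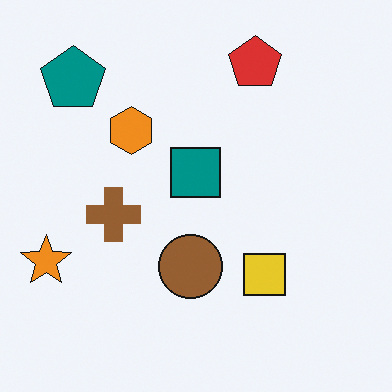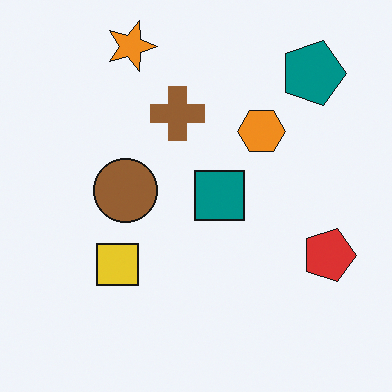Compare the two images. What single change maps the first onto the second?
This is the original image rotated 90° clockwise.

The teal pentagon sits in the top-left of the first image and the top-right of the second — consistent with a whole-image 90° clockwise rotation.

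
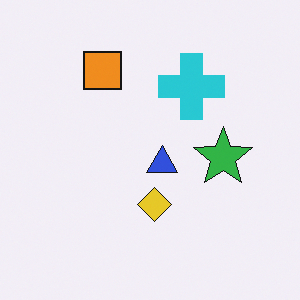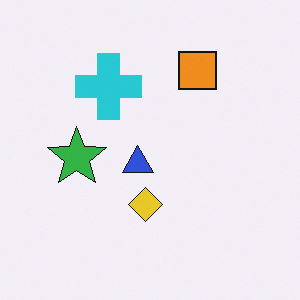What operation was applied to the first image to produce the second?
Flipped horizontally (left ↔ right).

The green star is in the right of the first image and the left of the second — shapes on opposite sides of the vertical midline have swapped in a mirror flip.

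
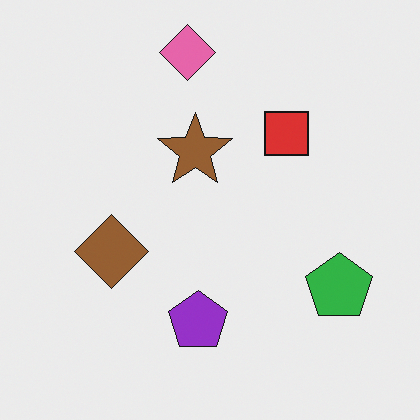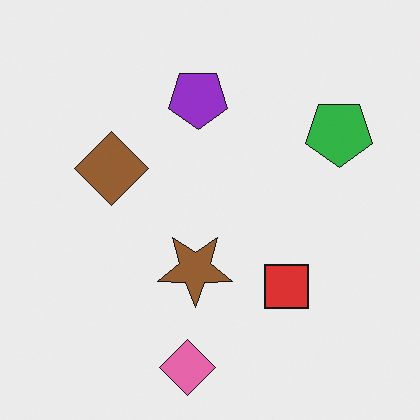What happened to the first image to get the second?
It was flipped vertically (top ↔ bottom).

The pink diamond is in the top of the first image and the bottom of the second — shapes on opposite sides of the horizontal midline have swapped in a mirror flip.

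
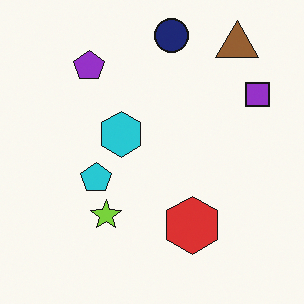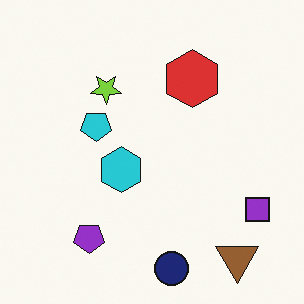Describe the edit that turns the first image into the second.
Flipped vertically (top ↔ bottom).

The navy circle is in the top of the first image and the bottom of the second — shapes on opposite sides of the horizontal midline have swapped in a mirror flip.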